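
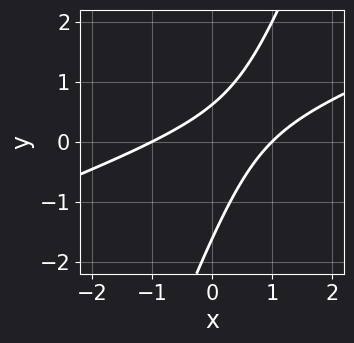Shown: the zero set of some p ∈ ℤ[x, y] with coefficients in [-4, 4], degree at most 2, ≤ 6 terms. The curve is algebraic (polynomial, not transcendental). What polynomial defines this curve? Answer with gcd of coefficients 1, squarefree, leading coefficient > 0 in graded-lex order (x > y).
x^2 - 3*x*y + y^2 + y - 1

1. The degree is 2 — the shape is more complex than any degree-1 curve.
2. Checking where it meets the axes: among the integer gridlines, it crosses the x-axis at x ∈ {-1, 1}.
3. Matching integer coefficients to the picture gives p.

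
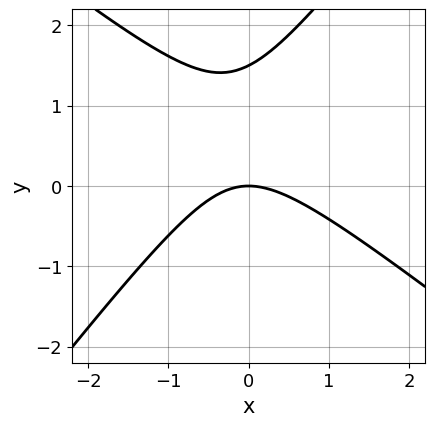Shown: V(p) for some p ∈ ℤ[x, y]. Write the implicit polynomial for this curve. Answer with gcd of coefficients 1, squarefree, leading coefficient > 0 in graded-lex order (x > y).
2*x^2 + x*y - 2*y^2 + 3*y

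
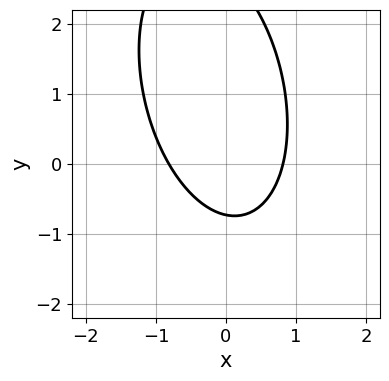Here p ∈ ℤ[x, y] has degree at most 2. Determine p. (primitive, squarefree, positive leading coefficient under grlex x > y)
1. deg p = 2. A generic line meets the curve in up to 2 points.
2. Solving for integer coefficients yields p as stated.

3*x^2 + x*y + y^2 - 2*y - 2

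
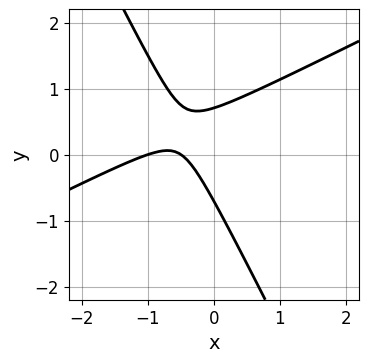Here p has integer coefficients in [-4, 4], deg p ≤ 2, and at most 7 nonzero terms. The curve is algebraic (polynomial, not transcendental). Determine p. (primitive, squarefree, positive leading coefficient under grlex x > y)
2*x^2 - 3*x*y - 2*y^2 + 3*x + 1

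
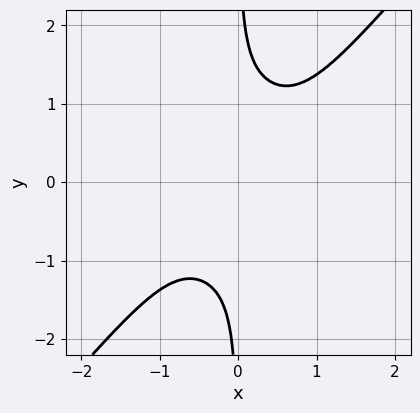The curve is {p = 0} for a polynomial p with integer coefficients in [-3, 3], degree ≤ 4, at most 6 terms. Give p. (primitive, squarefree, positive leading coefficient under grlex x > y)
2*x^4 + 2*x^2*y^2 - 3*x*y^3 + 2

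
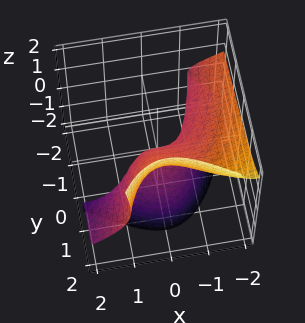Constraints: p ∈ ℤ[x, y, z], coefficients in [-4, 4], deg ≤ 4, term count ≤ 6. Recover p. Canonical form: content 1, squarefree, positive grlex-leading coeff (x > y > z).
1. Degree: no degree-2 surface has this shape, so deg p = 3.
2. From the visible intercepts: one x-axis crossing is at x = 0; it meets the z-axis at z = 0 (among the integer gridlines); it crosses the y-axis at the gridline y = 0.
3. Assembling these constraints gives the stated polynomial.

x^3 + 2*x^2*z - 2*y*z^2 + 3*z^2 - y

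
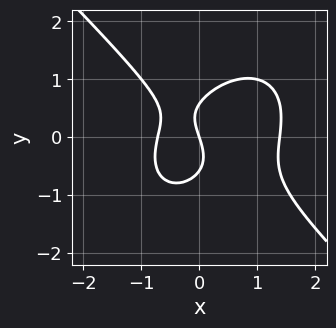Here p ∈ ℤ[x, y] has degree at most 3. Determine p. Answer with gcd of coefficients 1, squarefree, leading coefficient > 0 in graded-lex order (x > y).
3*x^3 + 3*y^3 - 2*x^2 - 3*x - y

deg p = 3. The shape is more complex than any degree-2 curve.
Checking where it meets the axes: one x-axis crossing is at x = 0; it meets the y-axis at y = 0 (among the integer gridlines).
The integer polynomial consistent with all of this is the stated p.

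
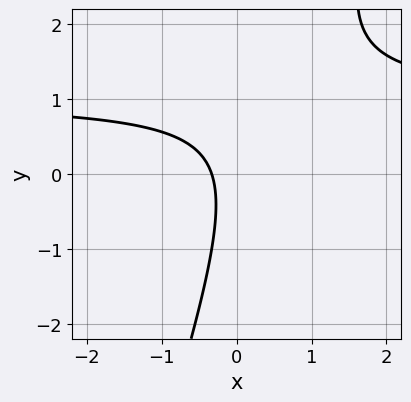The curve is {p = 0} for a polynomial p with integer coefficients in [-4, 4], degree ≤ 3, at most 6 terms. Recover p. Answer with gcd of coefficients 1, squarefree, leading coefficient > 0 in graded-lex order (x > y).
3*x*y - y^2 - 3*x - 1

1. The degree is 2 — no degree-1 curve has this shape.
2. Against the integer gridlines: no y-intercept at any integer in the box.
3. Solving for integer coefficients yields p as stated.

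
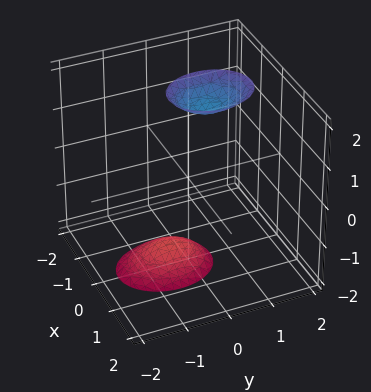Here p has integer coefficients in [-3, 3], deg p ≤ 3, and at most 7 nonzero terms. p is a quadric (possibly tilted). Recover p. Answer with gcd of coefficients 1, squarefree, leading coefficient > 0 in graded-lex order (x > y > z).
3*x^2 + 2*y^2 - y*z - z^2 + 3

1. I count 2 distinct pieces.
2. deg p = 2.
3. Against the integer gridlines: no y-intercept at any integer in the box; it misses every integer gridline on the x-axis.
4. Putting this together gives p.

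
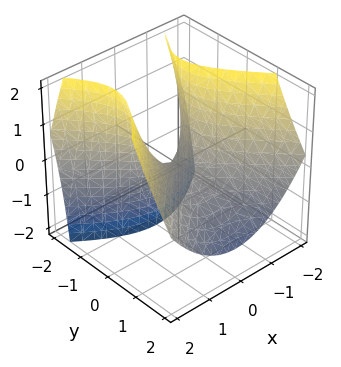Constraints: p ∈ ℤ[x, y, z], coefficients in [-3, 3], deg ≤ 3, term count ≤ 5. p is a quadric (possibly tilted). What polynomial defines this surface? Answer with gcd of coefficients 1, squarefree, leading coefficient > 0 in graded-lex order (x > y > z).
x^2 - y^2 - y*z - z

1. deg p = 2. The shape is more complex than any degree-1 surface.
2. From the axis intercepts and sections: it meets the x-axis at x = 0 (among the integer gridlines); one z-axis crossing is at z = 0.
3. Matching integer coefficients to the picture gives p.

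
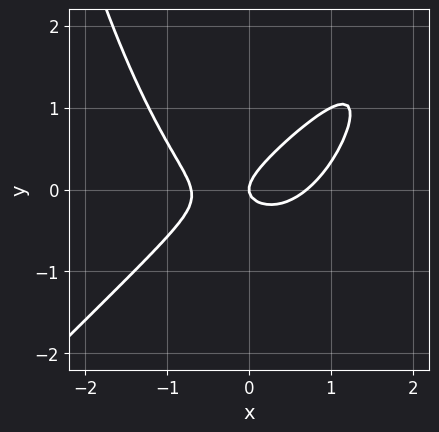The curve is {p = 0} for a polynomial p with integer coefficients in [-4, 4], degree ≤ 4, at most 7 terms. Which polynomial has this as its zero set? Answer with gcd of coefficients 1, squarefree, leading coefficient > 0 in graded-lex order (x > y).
2*x^3 - 2*x^2*y - 2*x*y + 3*y^2 - x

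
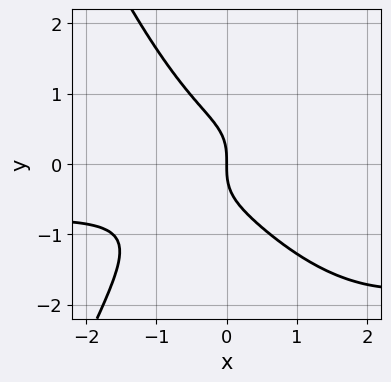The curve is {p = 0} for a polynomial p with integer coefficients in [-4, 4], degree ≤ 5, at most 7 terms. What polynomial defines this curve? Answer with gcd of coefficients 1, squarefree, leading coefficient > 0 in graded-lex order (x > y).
1. Degree: the shape is more complex than any degree-3 curve, so deg p = 4.
2. From the visible intercepts: it meets the y-axis at y = 0 (among the integer gridlines); one x-axis crossing is at x = 0.
3. Fitting integer coefficients to these (and the overall shape) gives p.

2*x^3*y + 2*x^3 - 3*x^2*y + 3*y^3 + 3*x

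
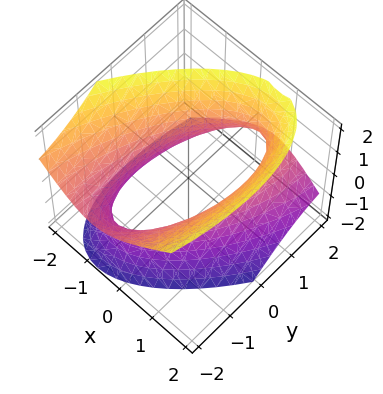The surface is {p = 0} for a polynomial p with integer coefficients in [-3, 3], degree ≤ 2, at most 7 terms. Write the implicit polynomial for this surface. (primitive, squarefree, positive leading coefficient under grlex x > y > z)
The degree is 2 — the shape is more complex than any degree-1 surface.
From the visible intercepts: no z-intercept at any integer in the box; among the integer gridlines, it crosses the x-axis at x ∈ {-1, 1}.
Matching integer coefficients to the picture gives p.

3*x^2 - 2*x*y + y^2 + 2*y*z - 2*z^2 - 3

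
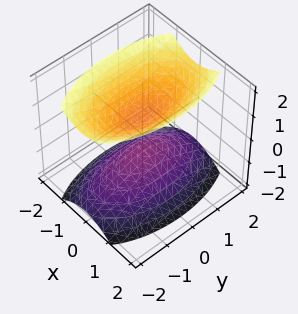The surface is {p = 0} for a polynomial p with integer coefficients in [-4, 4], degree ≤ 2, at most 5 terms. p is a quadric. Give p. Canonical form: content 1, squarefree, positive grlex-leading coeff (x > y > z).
(a) I count 2 distinct pieces. They look like related sheets of one shape, so recover p as a whole.
(b) The degree is 2 — two sheets facing apart; a quadric.
(c) Symmetries: it's symmetric under x → −x, forcing even powers of x; the y ↦ −y reflection is a symmetry, so y appears only in even powers; the z ↦ −z reflection is a symmetry, so z appears only in even powers.
(d) From the axis intercepts and sections: no x-intercept at any integer in the box; it misses every integer gridline on the y-axis.
(e) These observations pin down the coefficients.

3*x^2 + y^2 - 2*z^2 + 1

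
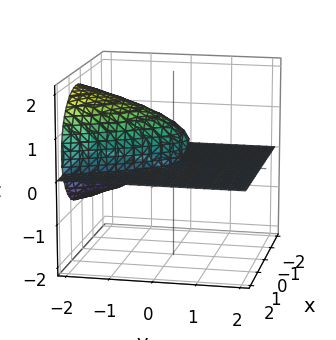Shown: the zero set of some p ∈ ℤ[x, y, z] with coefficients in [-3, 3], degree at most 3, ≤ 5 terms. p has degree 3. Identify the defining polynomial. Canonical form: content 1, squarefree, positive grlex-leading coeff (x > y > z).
3*x^2*z + x*y*z + 3*z^3 + 2*y*z - 3*z^2

First, the picture has 2 separate pieces. Treating them together as one polynomial.
Then, deg p = 3. No degree-2 surface has this shape.
Next, reading off the gridlines: it crosses the z-axis at the gridline z = 1; every point of the y-axis in the box is on the surface; every point of the x-axis in the box is on the surface.
Finally, solving for integer coefficients yields p as stated.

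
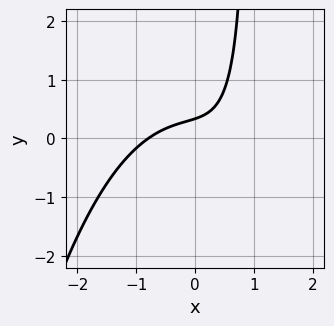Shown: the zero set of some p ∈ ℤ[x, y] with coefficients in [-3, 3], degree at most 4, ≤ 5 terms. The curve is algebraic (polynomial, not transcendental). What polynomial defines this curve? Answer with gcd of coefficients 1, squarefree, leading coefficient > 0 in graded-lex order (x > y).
2*x^3 + 3*x*y - 3*y + 1

The degree is 3 — no degree-2 curve has this shape.
Matching integer coefficients to the picture gives p.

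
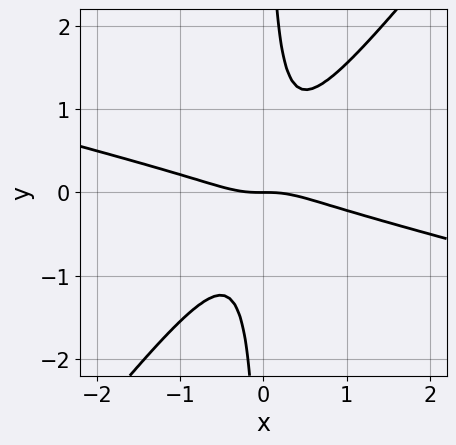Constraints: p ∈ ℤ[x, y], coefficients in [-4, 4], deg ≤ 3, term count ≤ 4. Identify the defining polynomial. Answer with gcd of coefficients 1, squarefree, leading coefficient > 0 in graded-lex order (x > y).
(a) deg p = 3. No degree-2 curve has this shape.
(b) Reading off the gridlines: it crosses the x-axis at the gridline x = 0; one y-axis crossing is at y = 0.
(c) Fitting integer coefficients to these (and the overall shape) gives p.

x^3 + 3*x^2*y - 3*x*y^2 + y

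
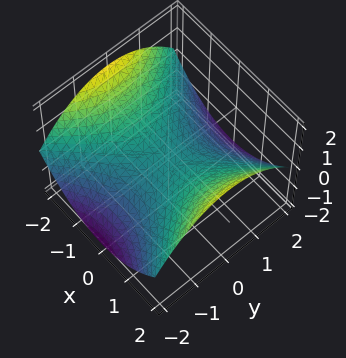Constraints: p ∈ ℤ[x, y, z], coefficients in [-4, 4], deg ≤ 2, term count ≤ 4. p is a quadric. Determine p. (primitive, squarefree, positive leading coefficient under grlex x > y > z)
1. deg p = 2.
2. Symmetries: mirror symmetry y ↦ −y ⇒ only even powers of y; the x ↦ −x reflection is a symmetry, so x appears only in even powers.
3. Checking where it meets the axes: one z-axis crossing is at z = 0; one x-axis crossing is at x = 0.
4. The integer polynomial consistent with all of this is the stated p.

x^2 - y^2 - 3*z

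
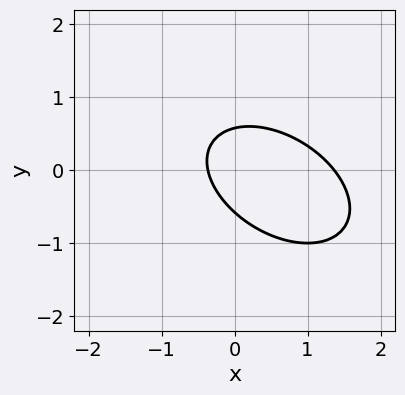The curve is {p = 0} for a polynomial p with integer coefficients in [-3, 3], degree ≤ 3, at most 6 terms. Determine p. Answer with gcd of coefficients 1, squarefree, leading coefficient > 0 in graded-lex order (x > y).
2*x^2 + 2*x*y + 3*y^2 - 2*x - 1

First, the degree is 2 — no degree-1 curve has this shape.
Finally, the integer polynomial consistent with all of this is the stated p.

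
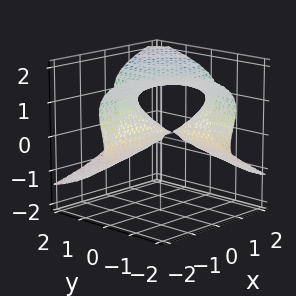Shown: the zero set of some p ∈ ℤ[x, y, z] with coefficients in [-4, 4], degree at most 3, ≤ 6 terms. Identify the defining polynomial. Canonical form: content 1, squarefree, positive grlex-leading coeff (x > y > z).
2*z^3 - 2*x*y - 3*z^2 + y

1. Degree: a generic line meets the surface in up to 3 points, so deg p = 3.
2. Checking where it meets the axes: it meets the y-axis at y = 0 (among the integer gridlines); one z-axis crossing is at z = 0.
3. The integer polynomial consistent with all of this is the stated p. Check: (-1, 0, 0) on the x-axis lies on the surface, and p(-1, 0, 0) = 0. ✓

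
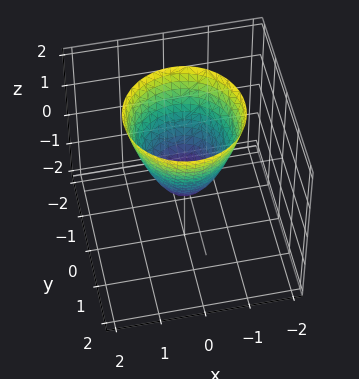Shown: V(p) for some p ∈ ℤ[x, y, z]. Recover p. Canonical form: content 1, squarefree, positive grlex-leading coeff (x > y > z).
3*x^2 + 3*y^2 - 2*z - 1

(a) The degree is 2 — a generic line meets the surface in up to 2 points.
(b) Symmetries: the surface is invariant under rotation about z: p = q(x² + y², z).
(c) Reading off the gridlines: a circular section at z = 0 has radius between 0 and 1.
(d) Together with the visible shape, these determine p as stated.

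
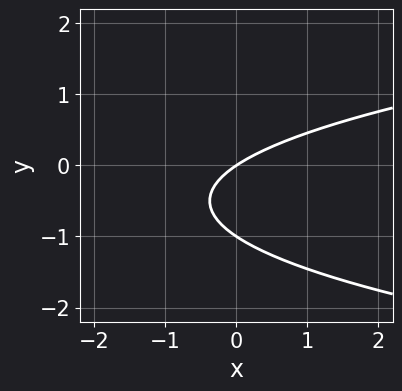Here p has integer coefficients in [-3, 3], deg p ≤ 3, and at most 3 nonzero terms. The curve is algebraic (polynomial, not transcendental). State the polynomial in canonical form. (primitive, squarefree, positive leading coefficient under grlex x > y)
deg p = 2. A generic line meets the curve in up to 2 points.
From the visible intercepts: the y-axis gridline crossings are at y ∈ {-1, 0}; one x-axis crossing is at x = 0.
Matching integer coefficients to the picture gives p.

3*y^2 - 2*x + 3*y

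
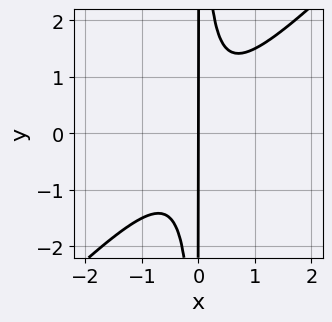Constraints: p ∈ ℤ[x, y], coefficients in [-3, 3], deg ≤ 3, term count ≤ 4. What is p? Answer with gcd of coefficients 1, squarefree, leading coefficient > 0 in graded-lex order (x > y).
2*x^3 - 2*x^2*y + x

1. deg p = 3. A generic line meets the curve in up to 3 points.
2. From the visible intercepts: every point of the y-axis in the box is on the curve; it meets the x-axis at x = 0 (among the integer gridlines).
3. These observations pin down the coefficients.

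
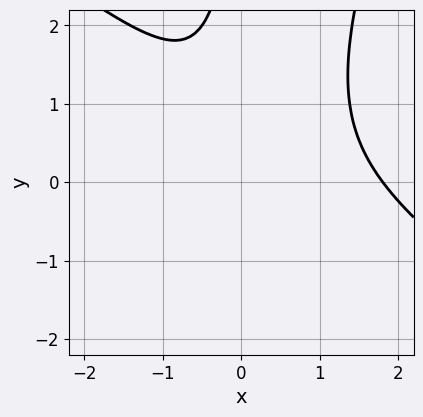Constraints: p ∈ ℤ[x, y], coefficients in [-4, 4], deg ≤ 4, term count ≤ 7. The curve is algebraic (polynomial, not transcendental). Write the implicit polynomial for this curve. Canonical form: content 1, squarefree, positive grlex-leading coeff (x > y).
2*x^3 + 2*x^2*y - x*y^2 - 3*x^2 - 2

First, deg p = 3. A generic line meets the curve in up to 3 points.
Then, from the visible intercepts: the curve avoids every integer y-axis point in the box.
Finally, solving for integer coefficients yields p as stated.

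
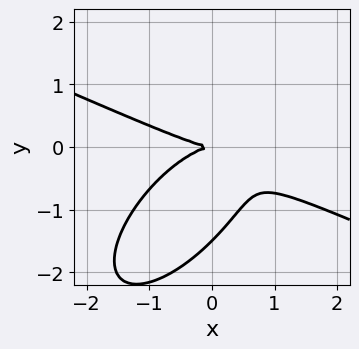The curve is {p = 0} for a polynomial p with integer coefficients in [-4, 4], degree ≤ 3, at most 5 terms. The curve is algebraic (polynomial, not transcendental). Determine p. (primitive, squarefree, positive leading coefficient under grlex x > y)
x^3 + x^2*y - 2*x*y^2 + 2*y^3 + 3*y^2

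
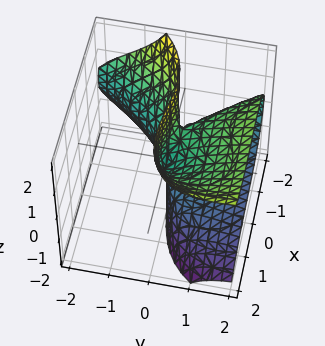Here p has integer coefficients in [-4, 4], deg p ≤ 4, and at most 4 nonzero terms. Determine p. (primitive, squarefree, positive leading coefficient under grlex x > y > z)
x^3 - 3*y*z^2 - x*z + 2*y^2

deg p = 3.
Observable constraints: every point of the z-axis in the box is on the surface; one x-axis crossing is at x = 0.
Together with the visible shape, these determine p as stated.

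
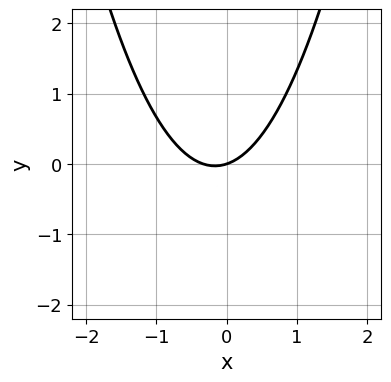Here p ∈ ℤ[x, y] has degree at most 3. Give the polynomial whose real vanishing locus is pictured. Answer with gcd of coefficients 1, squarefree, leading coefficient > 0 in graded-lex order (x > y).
3*x^2 + x - 3*y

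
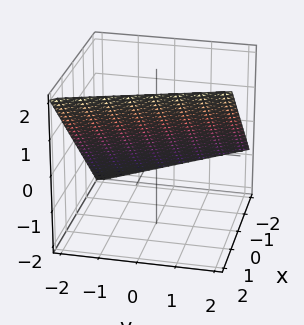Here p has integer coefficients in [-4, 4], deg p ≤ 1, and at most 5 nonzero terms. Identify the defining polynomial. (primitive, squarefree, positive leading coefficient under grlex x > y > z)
3*x + y - 3*z + 2

Degree: every cross-section is a straight line — this is a plane, so deg p = 1.
Reading off the gridlines: it meets the y-axis at y = -2 (among the integer gridlines).
Solving for integer coefficients yields p as stated.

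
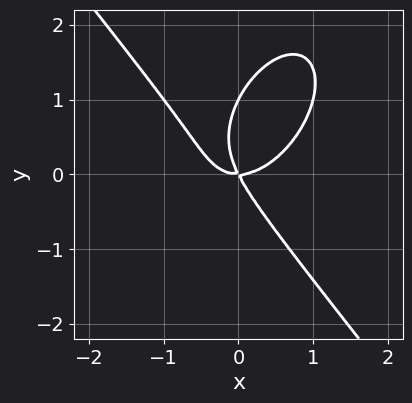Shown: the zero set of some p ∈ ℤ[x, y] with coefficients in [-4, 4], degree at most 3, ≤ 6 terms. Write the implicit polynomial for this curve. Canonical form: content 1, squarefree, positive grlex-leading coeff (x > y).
1. The degree is 3 — the shape is more complex than any degree-2 curve.
2. Observable constraints: it crosses the x-axis at the gridline x = 0; among the integer gridlines, it crosses the y-axis at y ∈ {0, 1}.
3. Matching integer coefficients to the picture gives p.

2*x^3 + y^3 - 2*x*y - y^2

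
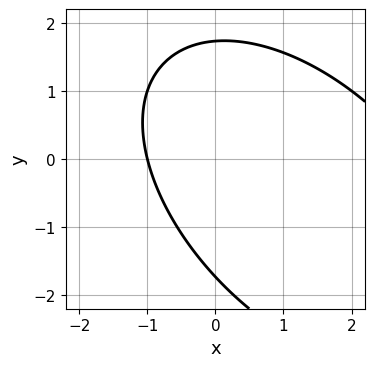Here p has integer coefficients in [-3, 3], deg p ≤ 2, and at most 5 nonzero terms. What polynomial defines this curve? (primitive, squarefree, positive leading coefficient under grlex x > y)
First, the degree is 2 — the shape is more complex than any degree-1 curve.
Then, observable constraints: it meets the x-axis at x = -1 (among the integer gridlines).
Finally, putting this together gives p.

x^2 + x*y + y^2 - 2*x - 3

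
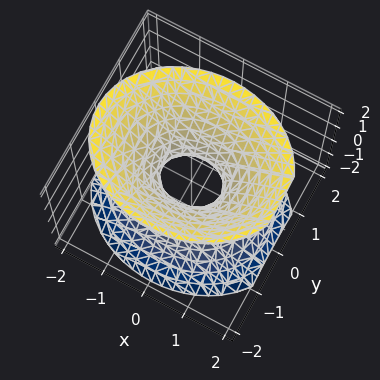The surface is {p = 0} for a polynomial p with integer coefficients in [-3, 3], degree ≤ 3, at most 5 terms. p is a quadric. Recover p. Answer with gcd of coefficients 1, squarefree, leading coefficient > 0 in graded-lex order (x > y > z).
2*x^2 + 3*y^2 - 2*z^2 - 1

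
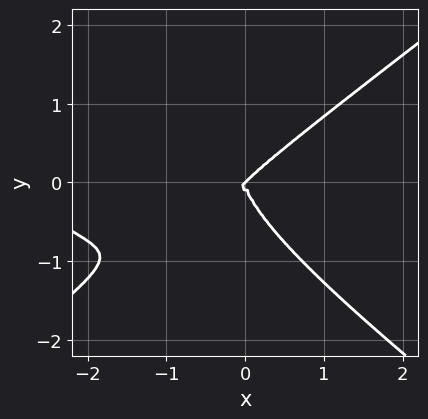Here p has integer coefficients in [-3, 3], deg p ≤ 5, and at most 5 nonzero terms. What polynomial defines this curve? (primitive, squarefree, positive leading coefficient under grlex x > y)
1. deg p = 4.
2. Against the integer gridlines: it crosses the x-axis at the gridline x = 0; it meets the y-axis at y = 0 (among the integer gridlines).
3. Putting this together gives p.

x^4 - 3*y^4 + 3*x^3 - 3*x^2*y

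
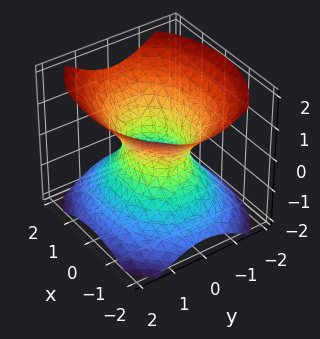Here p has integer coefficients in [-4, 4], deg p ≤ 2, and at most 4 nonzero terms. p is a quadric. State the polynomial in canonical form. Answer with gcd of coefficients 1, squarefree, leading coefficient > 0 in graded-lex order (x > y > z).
2*x^2 + 3*y^2 - 3*z^2 - 2

(a) Degree: an hourglass — one-sheet hyperboloid; a quadric, so deg p = 2.
(b) Symmetries: it's symmetric under y → −y, forcing even powers of y; it's symmetric under x → −x, forcing even powers of x; the z ↦ −z reflection is a symmetry, so z appears only in even powers.
(c) Checking where it meets the axes: it misses every integer gridline on the z-axis; the x-axis gridline crossings are at x ∈ {-1, 1}.
(d) These observations pin down the coefficients.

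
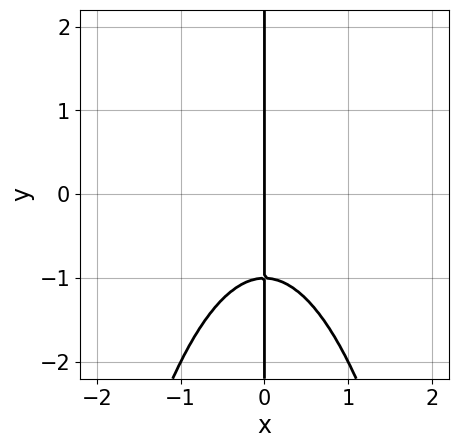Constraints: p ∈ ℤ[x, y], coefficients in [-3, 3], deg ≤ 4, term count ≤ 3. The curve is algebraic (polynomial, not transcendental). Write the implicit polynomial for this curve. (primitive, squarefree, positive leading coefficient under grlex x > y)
x^3 + x*y + x

Degree: no degree-2 curve has this shape, so deg p = 3.
Reading off the gridlines: it crosses the x-axis at the gridline x = 0; the visible y-axis segment lies entirely on the curve.
Assembling these constraints gives the stated polynomial.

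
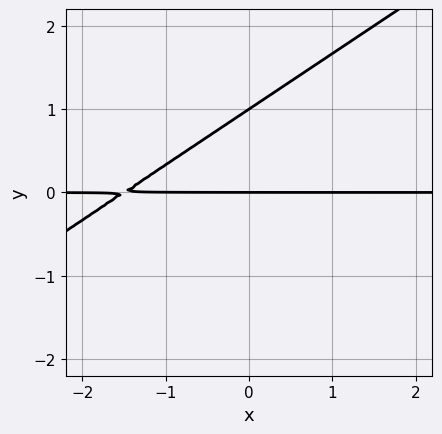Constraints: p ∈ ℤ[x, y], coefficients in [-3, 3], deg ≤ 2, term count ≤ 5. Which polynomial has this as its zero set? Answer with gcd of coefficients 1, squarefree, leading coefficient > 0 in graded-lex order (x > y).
2*x*y - 3*y^2 + 3*y

First, the degree is 2 — no degree-1 curve has this shape.
Then, from the axis intercepts and sections: among the integer gridlines, it crosses the y-axis at y ∈ {0, 1}; every point of the x-axis in the box is on the curve.
Finally, assembling these constraints gives the stated polynomial.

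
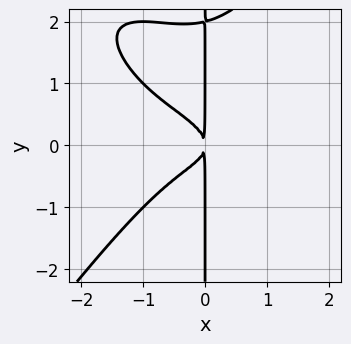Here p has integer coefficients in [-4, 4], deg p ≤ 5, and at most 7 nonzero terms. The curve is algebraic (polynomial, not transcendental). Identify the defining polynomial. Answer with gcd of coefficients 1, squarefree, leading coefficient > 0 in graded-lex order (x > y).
First, degree: the shape is more complex than any degree-3 curve, so deg p = 4.
Next, from the visible intercepts: the visible y-axis segment lies entirely on the curve.
Finally, fitting integer coefficients to these (and the overall shape) gives p.

x^4 + x^3*y - x*y^3 + 2*x*y^2 + x^2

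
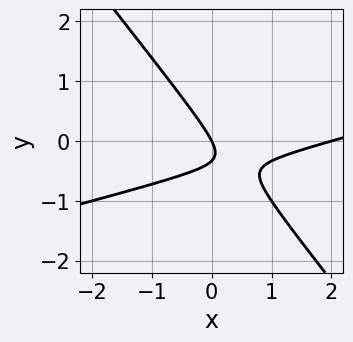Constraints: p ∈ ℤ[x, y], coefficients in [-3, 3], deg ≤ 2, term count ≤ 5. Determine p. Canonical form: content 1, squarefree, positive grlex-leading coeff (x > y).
(a) deg p = 2.
(b) Observable constraints: the x-axis gridline crossings are at x ∈ {0, 2}; it meets the y-axis at y = 0 (among the integer gridlines).
(c) The integer polynomial consistent with all of this is the stated p.

x^2 - 3*x*y - 3*y^2 - 2*x - y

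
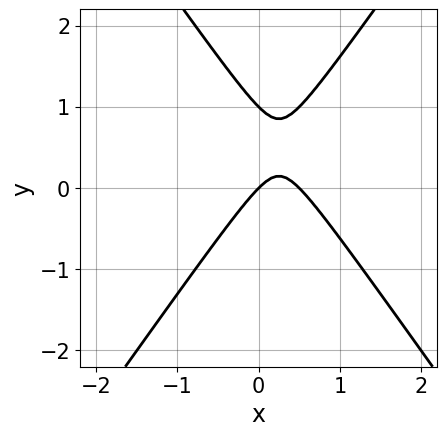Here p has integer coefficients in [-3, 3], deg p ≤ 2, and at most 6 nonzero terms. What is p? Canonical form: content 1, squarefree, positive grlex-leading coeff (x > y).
Degree: no degree-1 curve has this shape, so deg p = 2.
Observable constraints: one x-axis crossing is at x = 0; among the integer gridlines, it crosses the y-axis at y ∈ {0, 1}.
These observations pin down the coefficients.

2*x^2 - y^2 - x + y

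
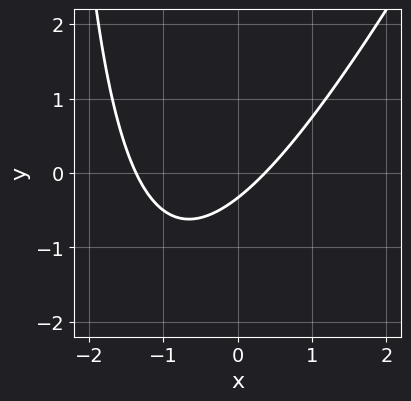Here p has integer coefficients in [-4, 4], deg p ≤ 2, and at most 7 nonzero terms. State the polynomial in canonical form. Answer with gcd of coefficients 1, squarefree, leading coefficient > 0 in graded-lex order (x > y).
2*x^2 - x*y + 2*x - 3*y - 1

(a) Degree: the shape is more complex than any degree-1 curve, so deg p = 2.
(b) Putting this together gives p.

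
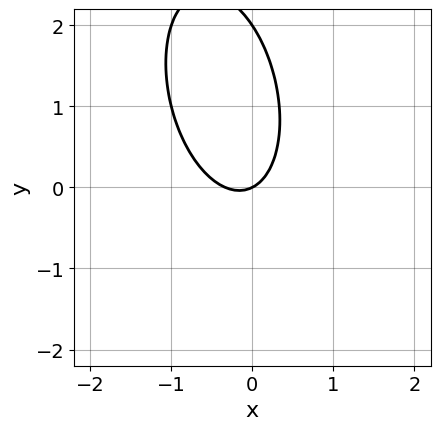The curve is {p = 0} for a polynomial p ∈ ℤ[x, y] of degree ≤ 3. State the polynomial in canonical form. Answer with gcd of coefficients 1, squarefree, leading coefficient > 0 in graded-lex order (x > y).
3*x^2 + x*y + y^2 + x - 2*y

First, degree: the shape is more complex than any degree-1 curve, so deg p = 2.
Next, against the integer gridlines: among the integer gridlines, it crosses the y-axis at y ∈ {0, 2}; one x-axis crossing is at x = 0.
Finally, fitting integer coefficients to these (and the overall shape) gives p.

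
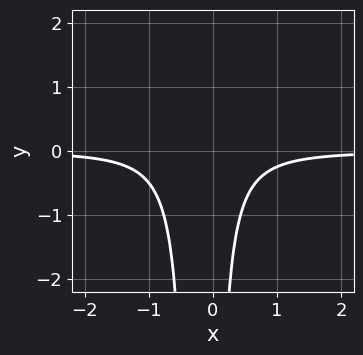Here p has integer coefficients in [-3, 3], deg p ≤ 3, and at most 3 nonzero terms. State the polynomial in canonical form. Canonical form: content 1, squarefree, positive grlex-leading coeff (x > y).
(a) Degree: a generic line meets the curve in up to 3 points, so deg p = 3.
(b) Against the integer gridlines: no x-intercept at any integer in the box; the curve avoids every integer y-axis point in the box.
(c) Together with the visible shape, these determine p as stated.

3*x^2*y + x*y + 1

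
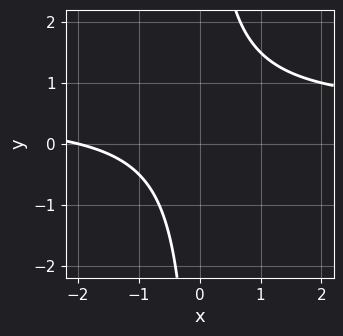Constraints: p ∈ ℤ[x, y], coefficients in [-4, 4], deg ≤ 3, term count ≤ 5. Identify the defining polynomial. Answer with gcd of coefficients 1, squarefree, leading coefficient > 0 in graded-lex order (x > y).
1. Degree: a generic line meets the curve in up to 2 points, so deg p = 2.
2. Reading off the gridlines: one x-axis crossing is at x = -2; it misses every integer gridline on the y-axis.
3. Fitting integer coefficients to these (and the overall shape) gives p.

2*x*y - x - 2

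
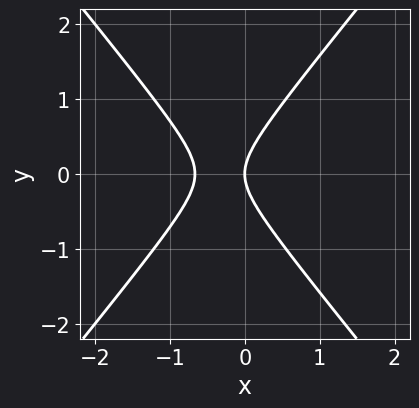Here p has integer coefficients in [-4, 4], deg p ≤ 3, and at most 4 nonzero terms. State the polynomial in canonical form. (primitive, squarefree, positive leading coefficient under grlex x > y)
First, deg p = 2.
Then, symmetries: it's symmetric under y → −y, forcing even powers of y.
Next, reading off the gridlines: one y-axis crossing is at y = 0; one x-axis crossing is at x = 0.
Finally, matching integer coefficients to the picture gives p.

3*x^2 - 2*y^2 + 2*x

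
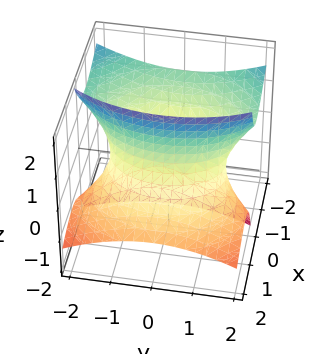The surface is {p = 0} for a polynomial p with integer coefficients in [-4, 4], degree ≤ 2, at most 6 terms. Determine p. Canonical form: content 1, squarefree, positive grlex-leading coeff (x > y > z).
First, the degree is 2 — the shape is more complex than any degree-1 surface.
Next, observable constraints: the x-axis gridline crossings are at x ∈ {-1, 1}; it misses every integer gridline on the z-axis.
Finally, assembling these constraints gives the stated polynomial.

2*x^2 + 3*x*z + y^2 - z^2 - 2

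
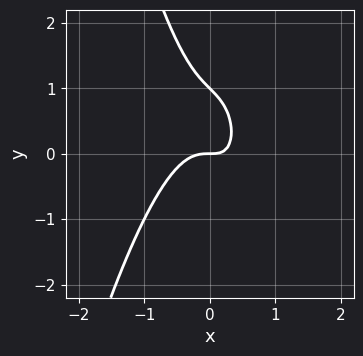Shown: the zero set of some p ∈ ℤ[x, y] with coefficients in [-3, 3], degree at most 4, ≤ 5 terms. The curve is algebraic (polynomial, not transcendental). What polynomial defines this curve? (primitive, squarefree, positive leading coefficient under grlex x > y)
3*x^3 + x*y + y^2 - y

1. deg p = 3. The shape is more complex than any degree-2 curve.
2. Against the integer gridlines: one x-axis crossing is at x = 0; the y-axis gridline crossings are at y ∈ {0, 1}.
3. Fitting integer coefficients to these (and the overall shape) gives p.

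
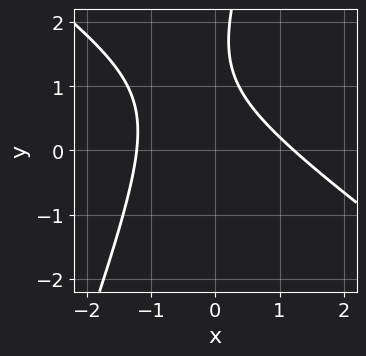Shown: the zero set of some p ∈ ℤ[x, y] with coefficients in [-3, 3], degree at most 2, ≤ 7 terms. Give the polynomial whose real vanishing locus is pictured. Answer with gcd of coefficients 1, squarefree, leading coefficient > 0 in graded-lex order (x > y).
deg p = 2. No degree-1 curve has this shape.
From the visible intercepts: no y-intercept at any integer in the box.
Putting this together gives p.

2*x^2 + 2*x*y - y^2 + 3*y - 3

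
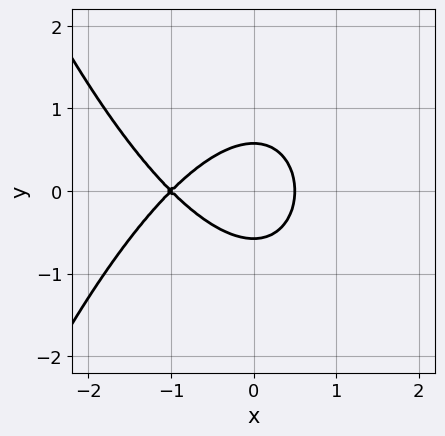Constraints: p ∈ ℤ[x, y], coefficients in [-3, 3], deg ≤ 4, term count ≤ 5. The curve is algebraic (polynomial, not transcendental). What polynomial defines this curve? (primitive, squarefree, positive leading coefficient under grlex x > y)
(a) The degree is 3 — no degree-2 curve has this shape.
(b) Symmetries: it's symmetric under y → −y, forcing even powers of y.
(c) From the axis intercepts and sections: it meets the x-axis at x = -1 (among the integer gridlines).
(d) Solving for integer coefficients yields p as stated.

2*x^3 + 3*x^2 + 3*y^2 - 1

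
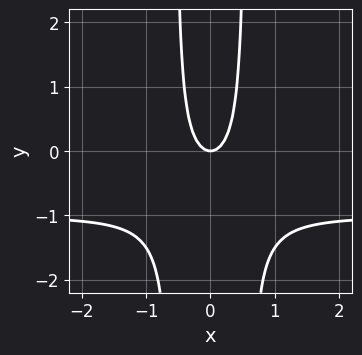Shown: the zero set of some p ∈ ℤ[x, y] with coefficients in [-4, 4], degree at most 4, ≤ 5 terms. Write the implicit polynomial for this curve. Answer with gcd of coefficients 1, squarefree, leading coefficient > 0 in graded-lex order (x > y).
3*x^2*y + 3*x^2 - y

First, deg p = 3.
Next, symmetries: mirror symmetry x ↦ −x ⇒ only even powers of x.
Next, reading off the gridlines: it crosses the x-axis at the gridline x = 0; one y-axis crossing is at y = 0.
Finally, matching integer coefficients to the picture gives p.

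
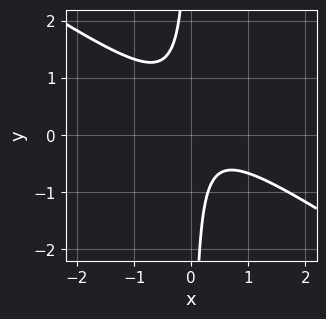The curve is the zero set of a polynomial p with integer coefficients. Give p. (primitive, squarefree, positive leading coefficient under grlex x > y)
2*x^2 + 3*x*y - x + 1

First, deg p = 2. The shape is more complex than any degree-1 curve.
Then, against the integer gridlines: it misses every integer gridline on the y-axis; no x-intercept at any integer in the box.
Finally, matching integer coefficients to the picture gives p.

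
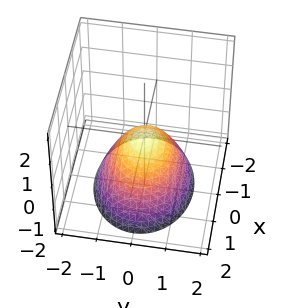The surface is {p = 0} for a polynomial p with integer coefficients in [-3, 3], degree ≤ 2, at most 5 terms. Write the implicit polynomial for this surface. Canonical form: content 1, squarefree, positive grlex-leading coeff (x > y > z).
2*x^2 + 3*y^2 + 3*z

First, deg p = 2. A paraboloid; a quadric.
Next, symmetries: it's symmetric under x → −x, forcing even powers of x; it's symmetric under y → −y, forcing even powers of y.
Next, from the visible intercepts: one z-axis crossing is at z = 0; it meets the x-axis at x = 0 (among the integer gridlines).
Finally, matching integer coefficients to the picture gives p.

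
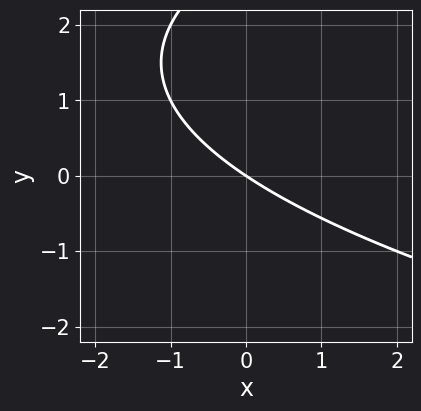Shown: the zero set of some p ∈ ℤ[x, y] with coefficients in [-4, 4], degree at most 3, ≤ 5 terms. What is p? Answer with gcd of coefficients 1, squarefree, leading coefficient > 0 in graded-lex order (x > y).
y^2 - 2*x - 3*y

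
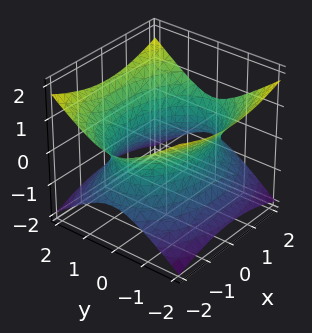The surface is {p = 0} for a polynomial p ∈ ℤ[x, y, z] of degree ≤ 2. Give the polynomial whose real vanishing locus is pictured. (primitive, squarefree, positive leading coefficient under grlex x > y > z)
x^2 + 2*y^2 - 3*z^2 - 3

First, the degree is 2 — an hourglass — one-sheet hyperboloid; a quadric.
Next, symmetries: the y ↦ −y reflection is a symmetry, so y appears only in even powers; it's symmetric under z → −z, forcing even powers of z; mirror symmetry x ↦ −x ⇒ only even powers of x.
Next, observable constraints: no z-intercept at any integer in the box.
Finally, assembling these constraints gives the stated polynomial.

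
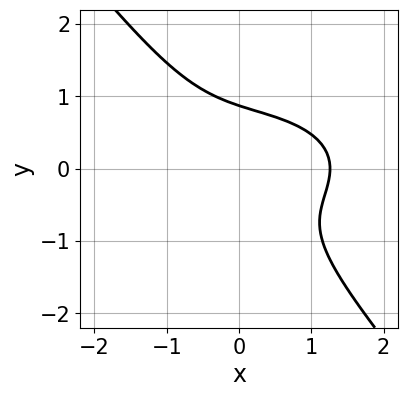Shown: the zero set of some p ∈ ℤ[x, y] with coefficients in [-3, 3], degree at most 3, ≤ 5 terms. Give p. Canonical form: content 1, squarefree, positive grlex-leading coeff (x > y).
(a) deg p = 3.
(b) Putting this together gives p.

x^3 + 3*x*y^2 + 3*y^3 - 2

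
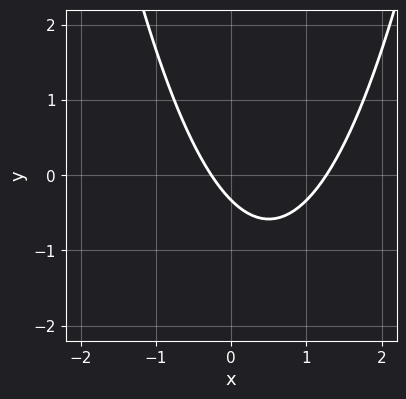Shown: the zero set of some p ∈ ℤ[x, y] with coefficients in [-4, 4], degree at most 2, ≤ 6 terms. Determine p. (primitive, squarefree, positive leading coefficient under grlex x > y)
3*x^2 - 3*x - 3*y - 1

1. deg p = 2.
2. Putting this together gives p.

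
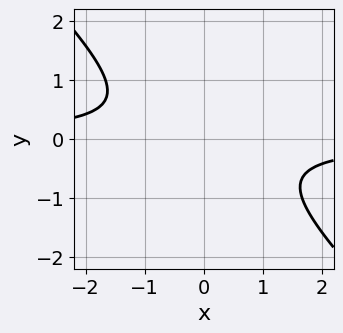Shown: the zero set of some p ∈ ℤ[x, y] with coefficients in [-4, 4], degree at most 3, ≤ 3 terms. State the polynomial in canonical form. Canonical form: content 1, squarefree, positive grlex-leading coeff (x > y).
1. deg p = 2. No degree-1 curve has this shape.
2. Observable constraints: it misses every integer gridline on the x-axis; no y-intercept at any integer in the box.
3. Matching integer coefficients to the picture gives p.

3*x*y + 3*y^2 + 2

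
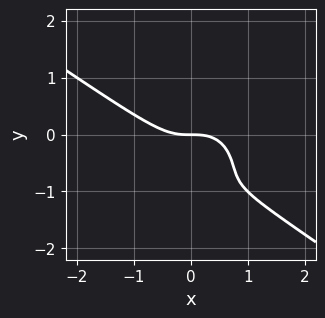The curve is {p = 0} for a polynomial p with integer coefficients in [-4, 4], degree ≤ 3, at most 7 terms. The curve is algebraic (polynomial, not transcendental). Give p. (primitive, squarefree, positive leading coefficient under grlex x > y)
(a) The degree is 3 — a generic line meets the curve in up to 3 points.
(b) Checking where it meets the axes: one y-axis crossing is at y = 0; it meets the x-axis at x = 0 (among the integer gridlines).
(c) Assembling these constraints gives the stated polynomial.

x^3 + x^2*y + y^3 + 2*y^2 + y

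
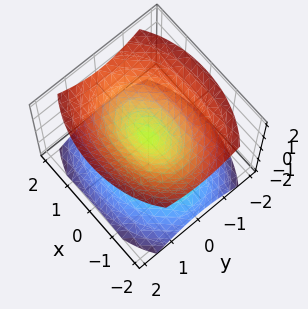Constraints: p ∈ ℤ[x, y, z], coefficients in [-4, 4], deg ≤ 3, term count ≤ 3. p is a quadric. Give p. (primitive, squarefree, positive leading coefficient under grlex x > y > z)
(a) There are 2 components. They look like related sheets of one shape, so recover p as a whole.
(b) Degree: a double cone through the origin; a quadric, so deg p = 2.
(c) Symmetries: the x ↦ −x reflection is a symmetry, so x appears only in even powers; mirror symmetry z ↦ −z ⇒ only even powers of z; it's symmetric under y → −y, forcing even powers of y.
(d) Observable constraints: it crosses the z-axis at the gridline z = 0; it crosses the y-axis at the gridline y = 0.
(e) These observations pin down the coefficients.

x^2 + 2*y^2 - 2*z^2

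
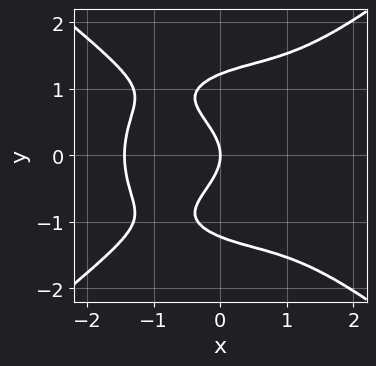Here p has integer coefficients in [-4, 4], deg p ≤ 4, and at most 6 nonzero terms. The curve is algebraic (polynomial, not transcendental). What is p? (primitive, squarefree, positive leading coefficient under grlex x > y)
x^4 - 2*y^4 + 3*y^2 + 3*x

(a) The degree is 4 — a generic line meets the curve in up to 4 points.
(b) Symmetries: mirror symmetry y ↦ −y ⇒ only even powers of y.
(c) Observable constraints: one x-axis crossing is at x = 0; it meets the y-axis at y = 0 (among the integer gridlines).
(d) Fitting integer coefficients to these (and the overall shape) gives p.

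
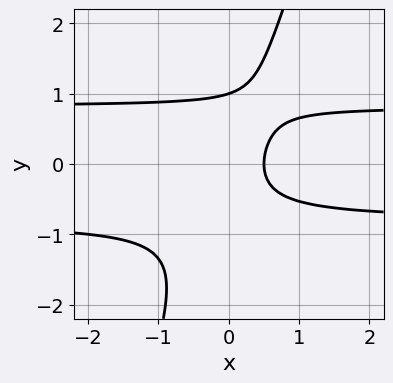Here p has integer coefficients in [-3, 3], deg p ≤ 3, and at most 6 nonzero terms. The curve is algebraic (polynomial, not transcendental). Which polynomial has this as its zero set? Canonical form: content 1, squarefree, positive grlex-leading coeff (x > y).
The degree is 3 — no degree-2 curve has this shape.
From the axis intercepts and sections: one y-axis crossing is at y = 1.
Assembling these constraints gives the stated polynomial.

3*x*y^2 - y^3 - 2*x + 1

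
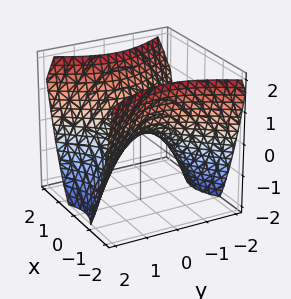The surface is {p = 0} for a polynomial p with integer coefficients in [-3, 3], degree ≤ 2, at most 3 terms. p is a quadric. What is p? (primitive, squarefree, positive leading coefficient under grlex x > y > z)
3*x^2 - 2*y^2 - 3*z

First, deg p = 2. A hyperbolic paraboloid; a quadric.
Next, symmetries: mirror symmetry x ↦ −x ⇒ only even powers of x; the y ↦ −y reflection is a symmetry, so y appears only in even powers.
Then, from the axis intercepts and sections: it crosses the y-axis at the gridline y = 0; one z-axis crossing is at z = 0.
Finally, assembling these constraints gives the stated polynomial.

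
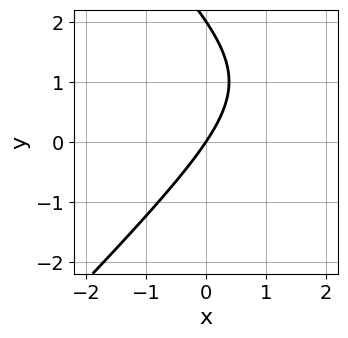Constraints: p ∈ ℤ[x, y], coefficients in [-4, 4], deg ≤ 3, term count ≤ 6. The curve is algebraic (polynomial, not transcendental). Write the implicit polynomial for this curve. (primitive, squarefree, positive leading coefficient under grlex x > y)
(a) deg p = 2. The shape is more complex than any degree-1 curve.
(b) Checking where it meets the axes: the y-axis gridline crossings are at y ∈ {0, 2}; one x-axis crossing is at x = 0.
(c) Putting this together gives p.

x^2 - y^2 - 3*x + 2*y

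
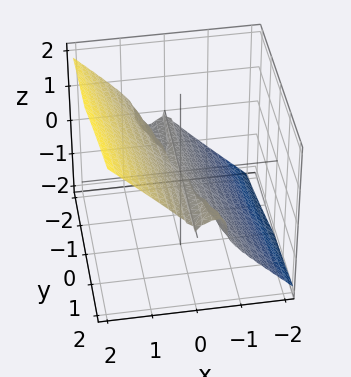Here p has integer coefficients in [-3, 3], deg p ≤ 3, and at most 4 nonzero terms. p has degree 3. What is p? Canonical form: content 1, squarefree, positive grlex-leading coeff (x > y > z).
deg p = 3. The shape is more complex than any degree-2 surface.
Checking where it meets the axes: it crosses the x-axis at the gridline x = 0; the visible y-axis segment lies entirely on the surface.
Together with the visible shape, these determine p as stated.

3*x^3 + x^2*y - 3*z^3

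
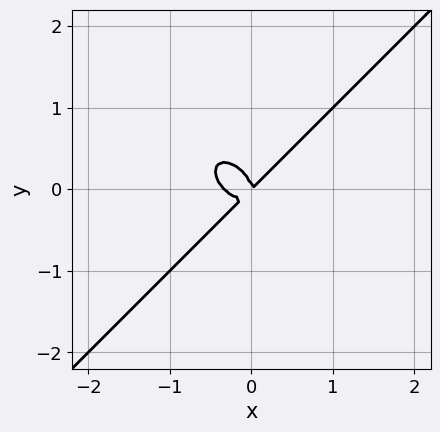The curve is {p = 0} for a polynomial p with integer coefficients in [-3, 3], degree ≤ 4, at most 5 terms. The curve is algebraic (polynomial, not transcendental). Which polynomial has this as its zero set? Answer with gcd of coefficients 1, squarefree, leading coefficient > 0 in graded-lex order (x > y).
(a) The degree is 3 — the shape is more complex than any degree-2 curve.
(b) Against the integer gridlines: one x-axis crossing is at x = 0; it meets the y-axis at y = 0 (among the integer gridlines).
(c) Assembling these constraints gives the stated polynomial.

3*x^3 - 3*y^3 + x^2 - x*y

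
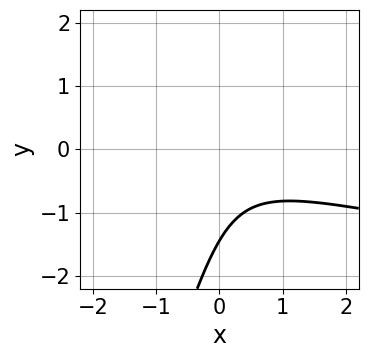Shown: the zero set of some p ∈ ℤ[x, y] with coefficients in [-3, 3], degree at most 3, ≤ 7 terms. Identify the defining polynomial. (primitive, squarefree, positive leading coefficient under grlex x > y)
3*x*y^2 - y^3 - 2*x^2 - 3*x*y - 3

First, degree: a generic line meets the curve in up to 3 points, so deg p = 3.
Then, observable constraints: the curve avoids every integer x-axis point in the box.
Finally, matching integer coefficients to the picture gives p.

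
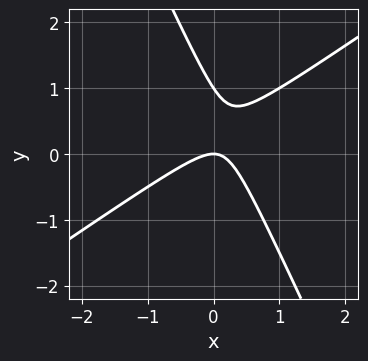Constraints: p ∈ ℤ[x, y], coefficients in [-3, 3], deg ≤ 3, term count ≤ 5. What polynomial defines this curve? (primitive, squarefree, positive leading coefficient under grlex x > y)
3*x^2 - 3*x*y - 2*y^2 + 2*y

(a) deg p = 2. A generic line meets the curve in up to 2 points.
(b) Observable constraints: it meets the x-axis at x = 0 (among the integer gridlines); among the integer gridlines, it crosses the y-axis at y ∈ {0, 1}.
(c) Putting this together gives p.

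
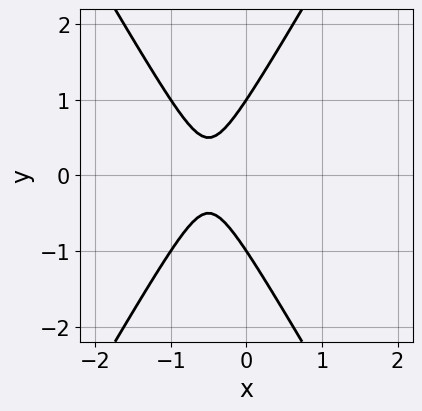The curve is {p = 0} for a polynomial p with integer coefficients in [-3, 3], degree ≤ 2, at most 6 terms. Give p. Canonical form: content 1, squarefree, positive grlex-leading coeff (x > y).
(a) Degree: no degree-1 curve has this shape, so deg p = 2.
(b) Symmetries: the y ↦ −y reflection is a symmetry, so y appears only in even powers.
(c) Against the integer gridlines: the y-axis gridline crossings are at y ∈ {-1, 1}; no x-intercept at any integer in the box.
(d) Putting this together gives p.

3*x^2 - y^2 + 3*x + 1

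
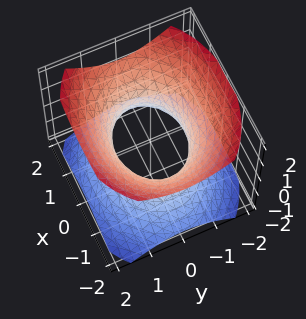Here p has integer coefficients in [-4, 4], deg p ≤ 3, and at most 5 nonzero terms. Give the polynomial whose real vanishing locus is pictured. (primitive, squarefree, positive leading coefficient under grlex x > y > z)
2*x^2 + 3*y^2 - 3*z^2 - 3

(a) The degree is 2 — an hourglass — one-sheet hyperboloid; a quadric.
(b) Symmetries: mirror symmetry z ↦ −z ⇒ only even powers of z; the y ↦ −y reflection is a symmetry, so y appears only in even powers; it's symmetric under x → −x, forcing even powers of x.
(c) Reading off the gridlines: it misses every integer gridline on the z-axis; among the integer gridlines, it crosses the y-axis at y ∈ {-1, 1}.
(d) Putting this together gives p.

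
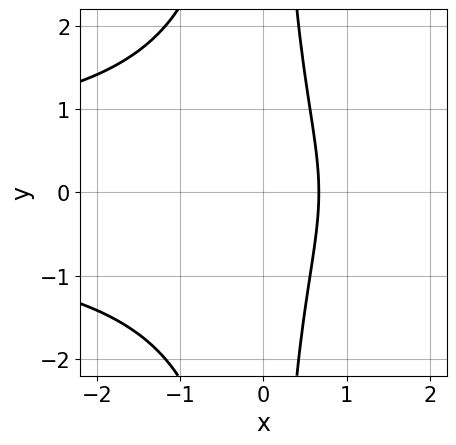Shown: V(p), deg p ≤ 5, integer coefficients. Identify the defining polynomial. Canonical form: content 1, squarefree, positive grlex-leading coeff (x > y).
x^2*y^2 + 3*x - 2

The degree is 4 — the shape is more complex than any degree-3 curve.
Symmetries: the y ↦ −y reflection is a symmetry, so y appears only in even powers.
From the visible intercepts: it misses every integer gridline on the y-axis.
The integer polynomial consistent with all of this is the stated p.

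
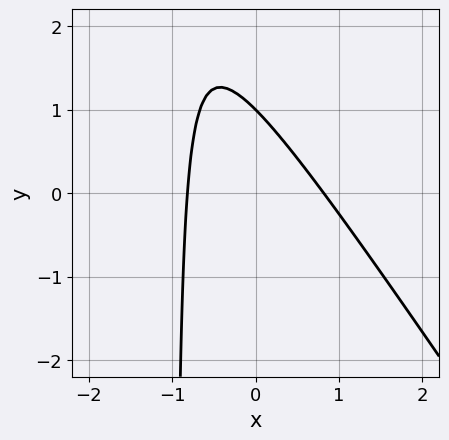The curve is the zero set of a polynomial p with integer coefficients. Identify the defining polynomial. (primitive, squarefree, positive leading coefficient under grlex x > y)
3*x^2 + 2*x*y + 2*y - 2

1. The degree is 2 — the shape is more complex than any degree-1 curve.
2. From the axis intercepts and sections: it crosses the y-axis at the gridline y = 1.
3. Fitting integer coefficients to these (and the overall shape) gives p.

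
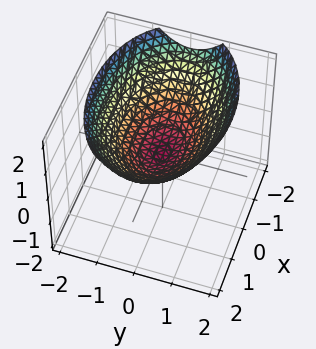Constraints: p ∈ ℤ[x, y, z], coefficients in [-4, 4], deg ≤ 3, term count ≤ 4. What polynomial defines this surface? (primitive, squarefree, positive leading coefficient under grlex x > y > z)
First, deg p = 2. A paraboloid; a quadric.
Then, symmetries: the y ↦ −y reflection is a symmetry, so y appears only in even powers; the x ↦ −x reflection is a symmetry, so x appears only in even powers.
Next, from the visible intercepts: it meets the y-axis at y = 0 (among the integer gridlines); one z-axis crossing is at z = 0.
Finally, fitting integer coefficients to these (and the overall shape) gives p.

x^2 + 2*y^2 - 3*z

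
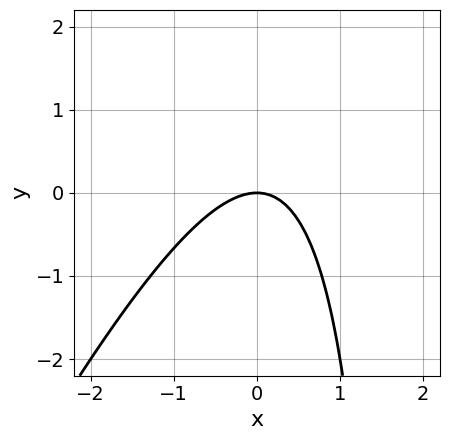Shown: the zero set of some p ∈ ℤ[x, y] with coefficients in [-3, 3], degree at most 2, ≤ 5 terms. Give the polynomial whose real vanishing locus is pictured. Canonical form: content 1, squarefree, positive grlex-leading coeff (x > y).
(a) Degree: a generic line meets the curve in up to 2 points, so deg p = 2.
(b) Checking where it meets the axes: it meets the y-axis at y = 0 (among the integer gridlines); one x-axis crossing is at x = 0.
(c) The integer polynomial consistent with all of this is the stated p.

2*x^2 - x*y + 2*y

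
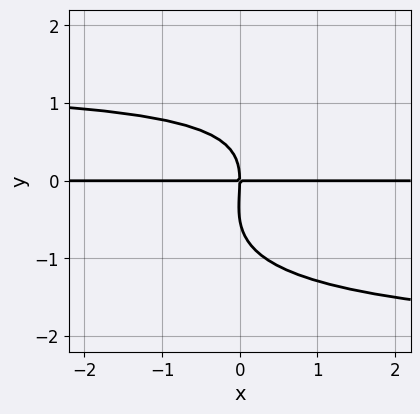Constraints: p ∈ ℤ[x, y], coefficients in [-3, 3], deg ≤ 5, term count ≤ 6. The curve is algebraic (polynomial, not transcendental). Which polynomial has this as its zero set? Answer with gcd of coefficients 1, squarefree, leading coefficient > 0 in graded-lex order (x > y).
x*y^3 - 2*y^4 + x*y^2 - y^3 - 3*x*y

(a) The degree is 4 — a generic line meets the curve in up to 4 points.
(b) Against the integer gridlines: every point of the x-axis in the box is on the curve; one y-axis crossing is at y = 0.
(c) Matching integer coefficients to the picture gives p.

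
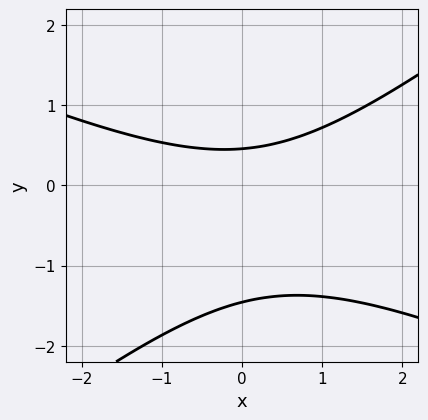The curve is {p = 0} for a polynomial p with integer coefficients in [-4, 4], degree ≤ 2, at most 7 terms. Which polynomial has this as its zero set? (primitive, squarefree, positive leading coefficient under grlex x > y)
Degree: no degree-1 curve has this shape, so deg p = 2.
Checking where it meets the axes: the curve avoids every integer x-axis point in the box.
Fitting integer coefficients to these (and the overall shape) gives p.

x^2 + x*y - 3*y^2 - 3*y + 2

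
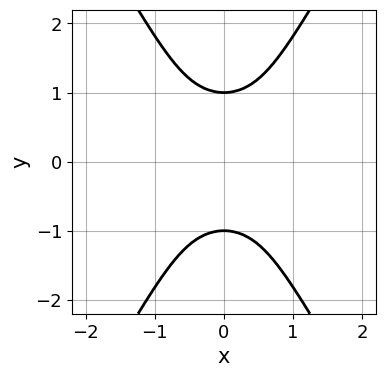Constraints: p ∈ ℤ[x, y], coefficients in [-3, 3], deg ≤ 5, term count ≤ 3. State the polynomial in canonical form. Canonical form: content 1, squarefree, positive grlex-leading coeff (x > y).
The degree is 4 — the shape is more complex than any degree-3 curve.
Symmetries: mirror symmetry x ↦ −x ⇒ only even powers of x; the y ↦ −y reflection is a symmetry, so y appears only in even powers.
From the axis intercepts and sections: no x-intercept at any integer in the box; the y-axis gridline crossings are at y ∈ {-1, 1}.
Matching integer coefficients to the picture gives p.

3*x^2*y^2 - y^4 + 1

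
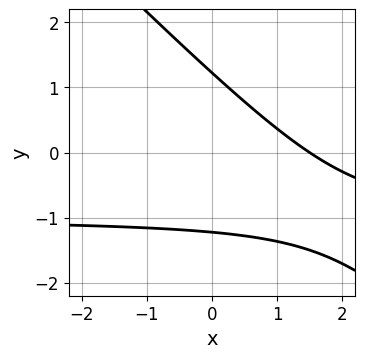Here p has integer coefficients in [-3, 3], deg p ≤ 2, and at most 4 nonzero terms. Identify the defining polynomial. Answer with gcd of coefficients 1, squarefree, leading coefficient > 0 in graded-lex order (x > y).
2*x*y + 2*y^2 + 2*x - 3

The degree is 2 — a generic line meets the curve in up to 2 points.
Matching integer coefficients to the picture gives p.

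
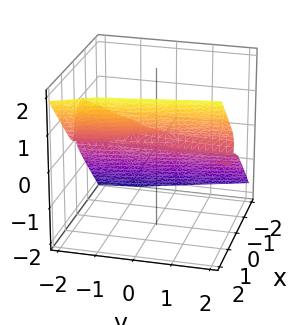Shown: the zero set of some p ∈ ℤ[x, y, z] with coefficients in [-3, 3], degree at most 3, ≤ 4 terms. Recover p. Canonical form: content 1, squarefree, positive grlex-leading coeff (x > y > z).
2*x^3 + x*y*z - 2*z^3 + z^2

1. deg p = 3.
2. From the visible intercepts: every point of the y-axis in the box is on the surface; one z-axis crossing is at z = 0; it crosses the x-axis at the gridline x = 0.
3. Putting this together gives p.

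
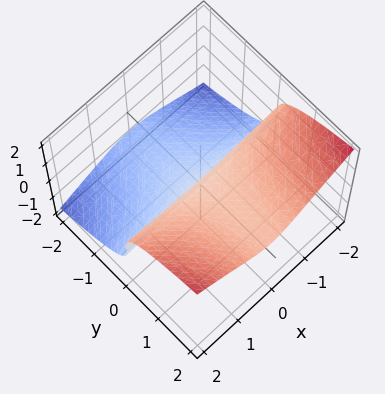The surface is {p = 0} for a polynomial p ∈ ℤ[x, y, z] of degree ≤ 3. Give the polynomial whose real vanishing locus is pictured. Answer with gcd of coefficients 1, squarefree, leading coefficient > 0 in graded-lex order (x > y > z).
(a) Degree: a generic line meets the surface in up to 3 points, so deg p = 3.
(b) Against the integer gridlines: one z-axis crossing is at z = 0; it crosses the y-axis at the gridline y = 0; the visible x-axis segment lies entirely on the surface.
(c) Together with the visible shape, these determine p as stated.

2*x^2*y - 3*z^3 - y*z + z^2 + y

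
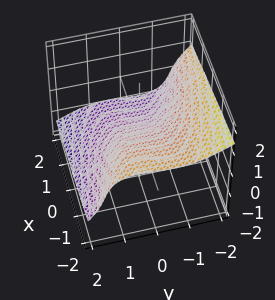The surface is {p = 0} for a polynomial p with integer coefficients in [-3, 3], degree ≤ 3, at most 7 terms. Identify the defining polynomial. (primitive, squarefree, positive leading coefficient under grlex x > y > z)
(a) Degree: no degree-2 surface has this shape, so deg p = 3.
(b) Reading off the gridlines: it meets the x-axis at x = 0 (among the integer gridlines); one z-axis crossing is at z = 0; one y-axis crossing is at y = 0.
(c) Matching integer coefficients to the picture gives p.

y^3 - y*z^2 + 2*z^3 + 2*x + 3*z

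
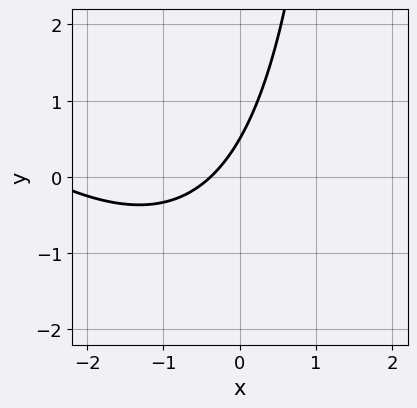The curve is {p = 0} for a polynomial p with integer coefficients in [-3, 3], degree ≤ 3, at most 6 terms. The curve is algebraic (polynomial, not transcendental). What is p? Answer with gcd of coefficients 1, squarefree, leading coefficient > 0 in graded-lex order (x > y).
x^2 + x*y + 3*x - 2*y + 1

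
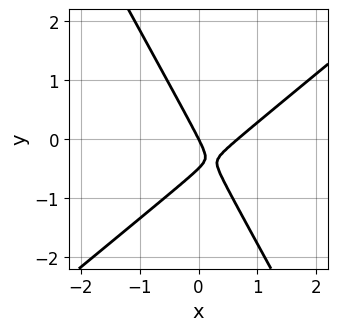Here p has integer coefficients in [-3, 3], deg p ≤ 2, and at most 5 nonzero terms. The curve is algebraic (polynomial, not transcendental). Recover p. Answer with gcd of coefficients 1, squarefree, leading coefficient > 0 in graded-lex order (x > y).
3*x^2 - 2*x*y - 2*y^2 - 2*x - y

The degree is 2 — the shape is more complex than any degree-1 curve.
From the axis intercepts and sections: one y-axis crossing is at y = 0; it meets the x-axis at x = 0 (among the integer gridlines).
The integer polynomial consistent with all of this is the stated p.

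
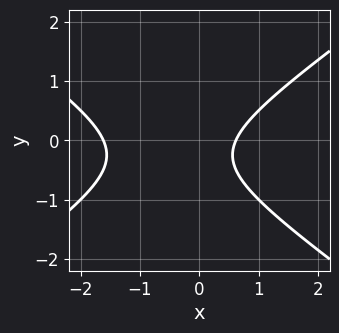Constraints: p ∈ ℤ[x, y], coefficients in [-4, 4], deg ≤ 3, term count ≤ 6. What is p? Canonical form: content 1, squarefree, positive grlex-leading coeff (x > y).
x^2 - 2*y^2 + x - y - 1

deg p = 2. No degree-1 curve has this shape.
Observable constraints: no y-intercept at any integer in the box.
Assembling these constraints gives the stated polynomial.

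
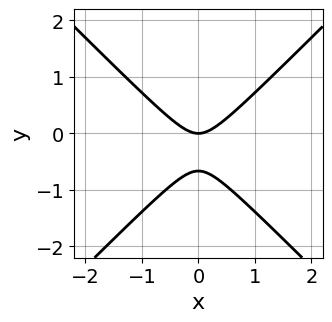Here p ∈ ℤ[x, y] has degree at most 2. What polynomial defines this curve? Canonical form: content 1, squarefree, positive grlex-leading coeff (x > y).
3*x^2 - 3*y^2 - 2*y

The degree is 2 — the shape is more complex than any degree-1 curve.
Symmetries: mirror symmetry x ↦ −x ⇒ only even powers of x.
From the visible intercepts: it crosses the x-axis at the gridline x = 0; one y-axis crossing is at y = 0.
Fitting integer coefficients to these (and the overall shape) gives p.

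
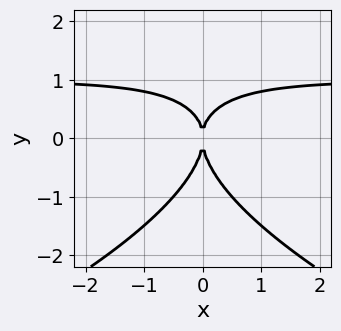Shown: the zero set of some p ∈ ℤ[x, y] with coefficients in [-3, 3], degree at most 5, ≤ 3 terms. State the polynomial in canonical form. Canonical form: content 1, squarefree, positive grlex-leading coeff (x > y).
First, the degree is 4 — no degree-3 curve has this shape.
Then, symmetries: it's symmetric under x → −x, forcing even powers of x.
Next, checking where it meets the axes: one x-axis crossing is at x = 0; one y-axis crossing is at y = 0.
Finally, these observations pin down the coefficients.

y^4 + 2*x^2*y - 2*x^2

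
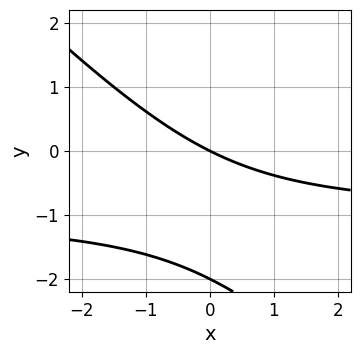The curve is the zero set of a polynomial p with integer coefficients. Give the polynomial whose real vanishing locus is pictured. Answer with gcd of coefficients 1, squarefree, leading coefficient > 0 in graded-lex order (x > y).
(a) deg p = 2. The shape is more complex than any degree-1 curve.
(b) Against the integer gridlines: the y-axis gridline crossings are at y ∈ {-2, 0}; it crosses the x-axis at the gridline x = 0.
(c) These observations pin down the coefficients.

x*y + y^2 + x + 2*y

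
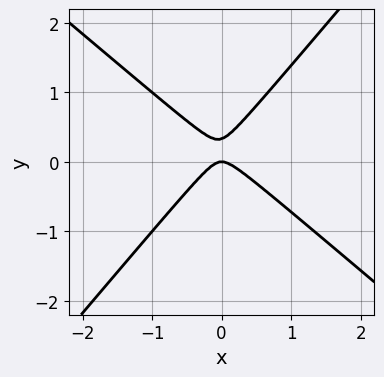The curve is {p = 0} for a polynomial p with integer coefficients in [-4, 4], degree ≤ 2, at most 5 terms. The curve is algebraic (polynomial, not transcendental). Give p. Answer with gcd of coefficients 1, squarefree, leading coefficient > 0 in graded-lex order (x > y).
3*x^2 + x*y - 3*y^2 + y

1. The degree is 2 — a generic line meets the curve in up to 2 points.
2. Against the integer gridlines: it crosses the x-axis at the gridline x = 0; it meets the y-axis at y = 0 (among the integer gridlines).
3. The integer polynomial consistent with all of this is the stated p.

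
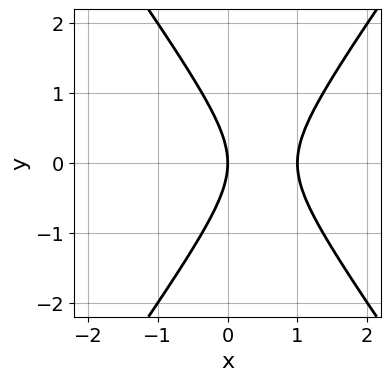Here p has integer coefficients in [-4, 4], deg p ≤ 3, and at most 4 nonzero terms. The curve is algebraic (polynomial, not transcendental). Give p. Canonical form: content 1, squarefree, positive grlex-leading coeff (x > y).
2*x^2 - y^2 - 2*x

1. The degree is 2 — a generic line meets the curve in up to 2 points.
2. Symmetries: mirror symmetry y ↦ −y ⇒ only even powers of y.
3. From the visible intercepts: among the integer gridlines, it crosses the x-axis at x ∈ {0, 1}; one y-axis crossing is at y = 0.
4. Assembling these constraints gives the stated polynomial.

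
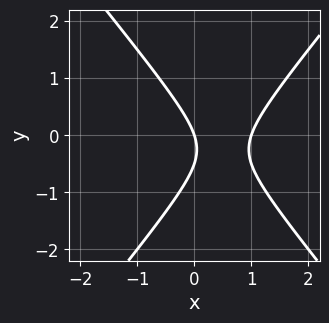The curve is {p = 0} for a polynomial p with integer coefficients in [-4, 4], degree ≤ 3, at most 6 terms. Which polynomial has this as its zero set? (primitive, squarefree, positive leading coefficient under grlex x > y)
3*x^2 - 2*y^2 - 3*x - y

1. deg p = 2.
2. Checking where it meets the axes: it crosses the y-axis at the gridline y = 0; among the integer gridlines, it crosses the x-axis at x ∈ {0, 1}.
3. Assembling these constraints gives the stated polynomial.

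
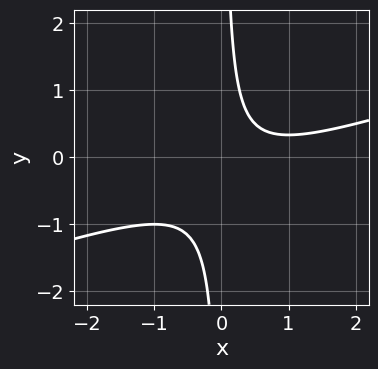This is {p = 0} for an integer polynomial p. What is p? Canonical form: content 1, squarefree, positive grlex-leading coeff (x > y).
x^2 - 3*x*y - x + 1

deg p = 2. A generic line meets the curve in up to 2 points.
From the axis intercepts and sections: no y-intercept at any integer in the box; no x-intercept at any integer in the box.
Matching integer coefficients to the picture gives p.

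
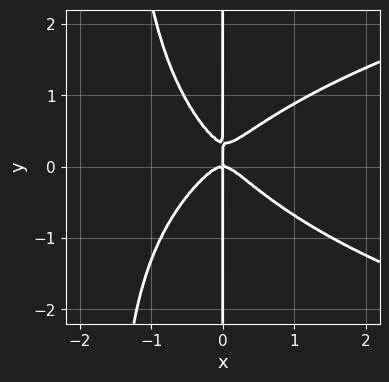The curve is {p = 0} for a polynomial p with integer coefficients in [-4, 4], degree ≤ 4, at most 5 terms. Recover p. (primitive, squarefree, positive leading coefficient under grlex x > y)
2*x^2*y^2 - 3*x^3 + 3*x*y^2 - x*y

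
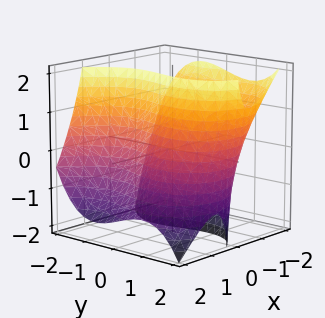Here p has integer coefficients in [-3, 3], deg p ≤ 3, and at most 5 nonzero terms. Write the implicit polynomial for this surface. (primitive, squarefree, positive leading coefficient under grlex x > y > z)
deg p = 3.
From the axis intercepts and sections: among the integer gridlines, it crosses the x-axis at x ∈ {-1, 1}; it misses every integer gridline on the z-axis.
Fitting integer coefficients to these (and the overall shape) gives p.

y^3 + 3*x^2 + 3*x*z - 2*y - 3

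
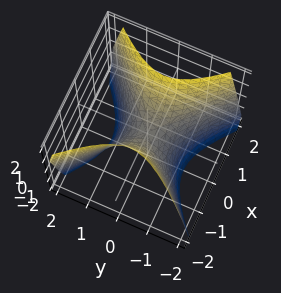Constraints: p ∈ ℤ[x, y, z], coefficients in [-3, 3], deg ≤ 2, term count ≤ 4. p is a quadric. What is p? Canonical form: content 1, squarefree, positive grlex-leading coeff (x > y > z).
First, the degree is 2 — a hyperbolic paraboloid; a quadric.
Next, symmetries: the x ↦ −x reflection is a symmetry, so x appears only in even powers; it's symmetric under y → −y, forcing even powers of y.
Next, from the axis intercepts and sections: it crosses the x-axis at the gridline x = 0; one y-axis crossing is at y = 0; it crosses the z-axis at the gridline z = 0.
Finally, these observations pin down the coefficients.

3*x^2 - 3*y^2 - 2*z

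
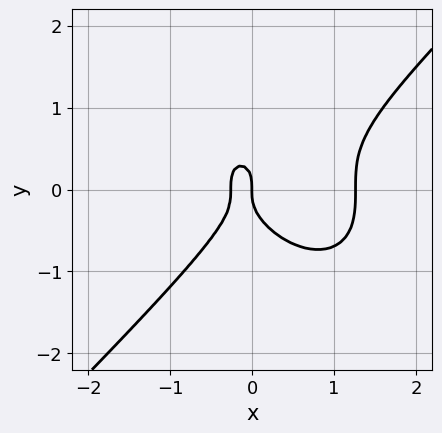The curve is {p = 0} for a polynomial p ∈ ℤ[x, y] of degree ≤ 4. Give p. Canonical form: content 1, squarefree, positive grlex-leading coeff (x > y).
3*x^3 - 3*y^3 - 3*x^2 - x

deg p = 3.
Reading off the gridlines: it meets the x-axis at x = 0 (among the integer gridlines); it meets the y-axis at y = 0 (among the integer gridlines).
Fitting integer coefficients to these (and the overall shape) gives p.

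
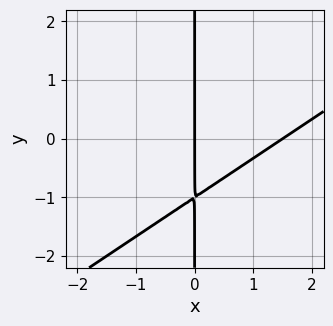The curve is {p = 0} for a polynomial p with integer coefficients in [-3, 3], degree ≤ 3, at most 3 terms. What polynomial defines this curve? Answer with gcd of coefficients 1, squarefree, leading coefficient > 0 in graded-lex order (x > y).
2*x^2 - 3*x*y - 3*x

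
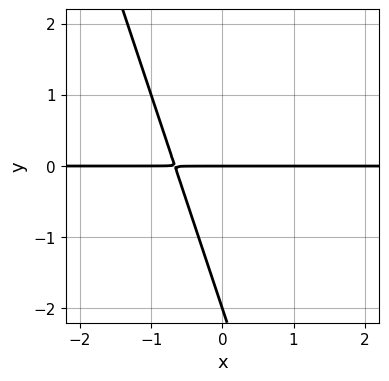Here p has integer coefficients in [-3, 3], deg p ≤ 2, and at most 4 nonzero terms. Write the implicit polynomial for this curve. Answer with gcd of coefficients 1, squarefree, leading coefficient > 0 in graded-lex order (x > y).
3*x*y + y^2 + 2*y

Degree: the shape is more complex than any degree-1 curve, so deg p = 2.
Reading off the gridlines: the visible x-axis segment lies entirely on the curve; the y-axis gridline crossings are at y ∈ {-2, 0}.
Putting this together gives p.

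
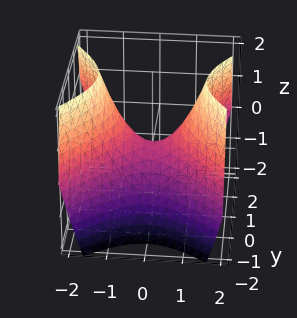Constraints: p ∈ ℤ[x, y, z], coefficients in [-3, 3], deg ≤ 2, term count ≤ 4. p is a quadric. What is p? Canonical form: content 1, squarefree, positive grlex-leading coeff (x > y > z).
x^2 - y^2 - z

1. deg p = 2. A hyperbolic paraboloid; a quadric.
2. Symmetries: the x ↦ −x reflection is a symmetry, so x appears only in even powers; it's symmetric under y → −y, forcing even powers of y.
3. Reading off the gridlines: one z-axis crossing is at z = 0; it crosses the y-axis at the gridline y = 0.
4. Assembling these constraints gives the stated polynomial.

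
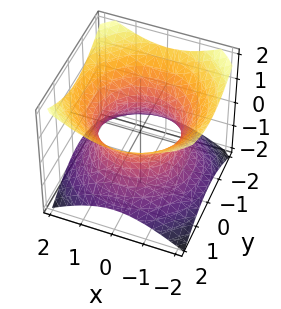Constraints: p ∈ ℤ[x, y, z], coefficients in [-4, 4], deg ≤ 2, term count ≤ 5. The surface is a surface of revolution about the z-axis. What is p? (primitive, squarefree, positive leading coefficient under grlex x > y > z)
(a) Degree: no degree-1 surface has this shape, so deg p = 2.
(b) Symmetries: every cross-section ⟂ z is a circle, so x, y appear only via x² + y².
(c) From the axis intercepts and sections: a circular section at z = -1 has radius between 1 and 2; the surface avoids every integer z-axis point in the box.
(d) Matching integer coefficients to the picture gives p.

2*x^2 + 2*y^2 - 3*z^2 - 3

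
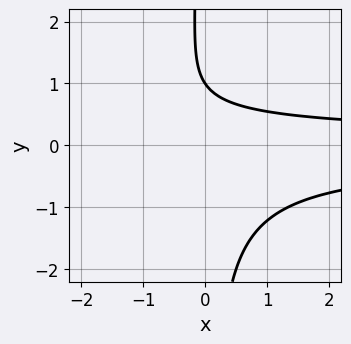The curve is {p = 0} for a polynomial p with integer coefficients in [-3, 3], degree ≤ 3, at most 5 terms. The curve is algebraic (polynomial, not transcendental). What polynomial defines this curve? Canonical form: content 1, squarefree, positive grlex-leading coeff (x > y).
1. The degree is 3 — the shape is more complex than any degree-2 curve.
2. Against the integer gridlines: it meets the y-axis at y = 1 (among the integer gridlines); the curve avoids every integer x-axis point in the box.
3. Putting this together gives p.

3*x*y^2 + 2*y - 2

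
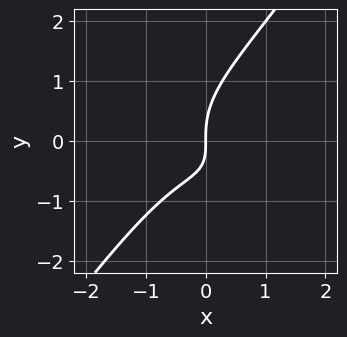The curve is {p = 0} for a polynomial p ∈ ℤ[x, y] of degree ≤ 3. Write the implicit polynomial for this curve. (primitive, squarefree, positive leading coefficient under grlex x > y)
1. deg p = 3. A generic line meets the curve in up to 3 points.
2. Checking where it meets the axes: it crosses the x-axis at the gridline x = 0; one y-axis crossing is at y = 0.
3. These observations pin down the coefficients.

3*x^3 + x*y^2 - 2*y^3 + 3*x*y + 3*x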